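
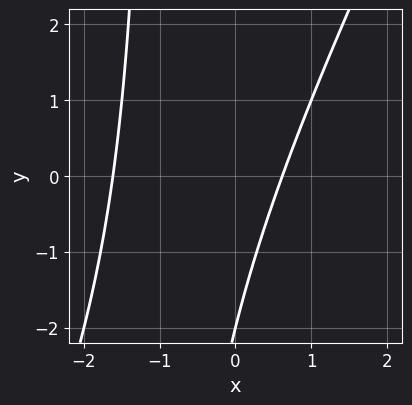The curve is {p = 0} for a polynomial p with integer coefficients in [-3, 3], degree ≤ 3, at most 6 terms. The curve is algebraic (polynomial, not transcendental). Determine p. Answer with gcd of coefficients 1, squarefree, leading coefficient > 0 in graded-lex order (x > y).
2*x^2 - x*y + 2*x - y - 2

First, deg p = 2. No degree-1 curve has this shape.
Next, from the visible intercepts: one y-axis crossing is at y = -2.
Finally, putting this together gives p.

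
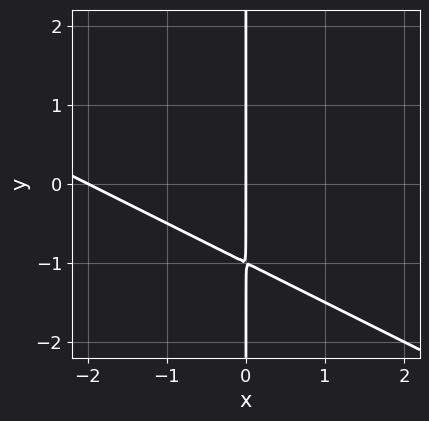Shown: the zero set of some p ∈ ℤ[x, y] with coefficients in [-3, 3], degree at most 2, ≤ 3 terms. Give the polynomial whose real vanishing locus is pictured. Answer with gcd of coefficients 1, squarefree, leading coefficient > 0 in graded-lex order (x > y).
(a) The degree is 2 — a generic line meets the curve in up to 2 points.
(b) Reading off the gridlines: every point of the y-axis in the box is on the curve; among the integer gridlines, it crosses the x-axis at x ∈ {-2, 0}.
(c) Matching integer coefficients to the picture gives p.

x^2 + 2*x*y + 2*x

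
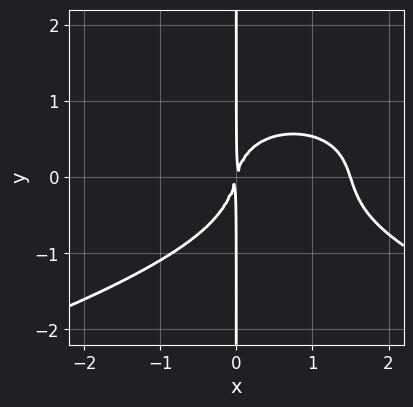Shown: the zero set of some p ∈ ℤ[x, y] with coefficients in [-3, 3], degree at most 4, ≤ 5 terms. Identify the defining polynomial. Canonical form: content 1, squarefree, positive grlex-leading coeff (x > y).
3*x*y^3 + 2*x^3 - 3*x^2 + x*y

First, the degree is 4 — a generic line meets the curve in up to 4 points.
Then, from the axis intercepts and sections: every point of the y-axis in the box is on the curve.
Finally, these observations pin down the coefficients.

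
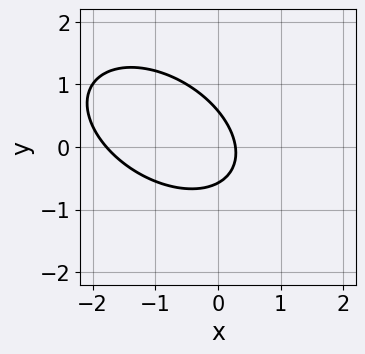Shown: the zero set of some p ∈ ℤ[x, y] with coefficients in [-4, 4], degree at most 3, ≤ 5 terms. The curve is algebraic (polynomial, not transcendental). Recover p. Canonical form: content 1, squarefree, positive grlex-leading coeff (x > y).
deg p = 2. No degree-1 curve has this shape.
Solving for integer coefficients yields p as stated.

2*x^2 + 2*x*y + 3*y^2 + 3*x - 1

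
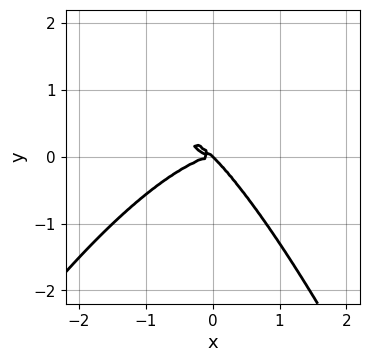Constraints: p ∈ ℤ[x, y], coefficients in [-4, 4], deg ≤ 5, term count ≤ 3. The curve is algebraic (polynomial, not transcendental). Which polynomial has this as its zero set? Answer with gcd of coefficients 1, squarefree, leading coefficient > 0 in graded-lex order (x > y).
1. The degree is 4 — a generic line meets the curve in up to 4 points.
2. Checking where it meets the axes: it crosses the y-axis at the gridline y = 0; one x-axis crossing is at x = 0.
3. These observations pin down the coefficients.

x^4 + 2*x*y^2 + 2*y^3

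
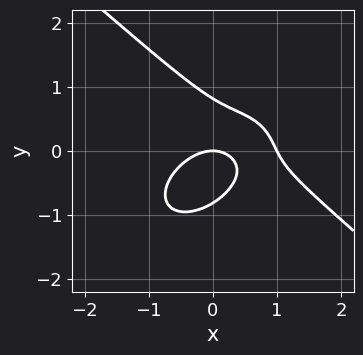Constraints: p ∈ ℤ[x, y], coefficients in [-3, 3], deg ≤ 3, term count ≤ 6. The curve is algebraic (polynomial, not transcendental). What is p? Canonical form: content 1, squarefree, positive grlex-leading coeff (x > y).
2*x^3 + 3*y^3 - 2*x^2 + 3*x*y - 2*y

(a) The degree is 3 — the shape is more complex than any degree-2 curve.
(b) Observable constraints: the x-axis gridline crossings are at x ∈ {0, 1}; it meets the y-axis at y = 0 (among the integer gridlines).
(c) Matching integer coefficients to the picture gives p.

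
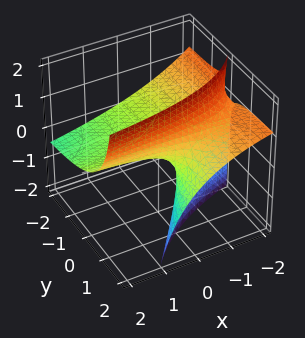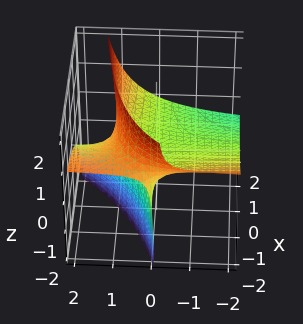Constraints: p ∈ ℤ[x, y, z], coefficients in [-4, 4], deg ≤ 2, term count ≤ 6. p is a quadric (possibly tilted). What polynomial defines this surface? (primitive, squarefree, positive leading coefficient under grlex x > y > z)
Degree: a generic line meets the surface in up to 2 points, so deg p = 2.
Checking where it meets the axes: the visible y-axis segment lies entirely on the surface; every point of the x-axis in the box is on the surface.
Matching integer coefficients to the picture gives p.

x*y - x*z + 2*y*z - 2*z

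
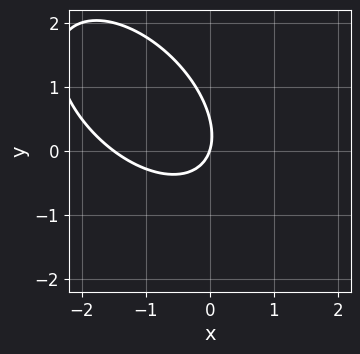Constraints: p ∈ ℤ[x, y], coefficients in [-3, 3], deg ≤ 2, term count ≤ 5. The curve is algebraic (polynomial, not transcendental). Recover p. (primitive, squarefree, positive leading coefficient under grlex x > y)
(a) Degree: a generic line meets the curve in up to 2 points, so deg p = 2.
(b) From the visible intercepts: one y-axis crossing is at y = 0; it crosses the x-axis at the gridline x = 0.
(c) Together with the visible shape, these determine p as stated.

2*x^2 + 2*x*y + 2*y^2 + 3*x - y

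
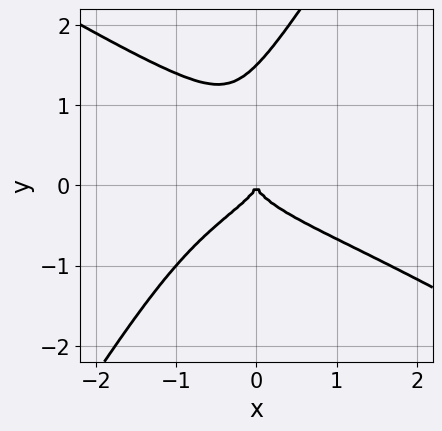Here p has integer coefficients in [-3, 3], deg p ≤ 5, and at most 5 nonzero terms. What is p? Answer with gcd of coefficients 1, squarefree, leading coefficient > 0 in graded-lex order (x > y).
deg p = 4. No degree-3 curve has this shape.
Reading off the gridlines: it meets the x-axis at x = 0 (among the integer gridlines); one y-axis crossing is at y = 0.
Together with the visible shape, these determine p as stated.

2*x^2*y^2 + 2*x*y^3 - 2*y^4 + 3*y^3 + x^2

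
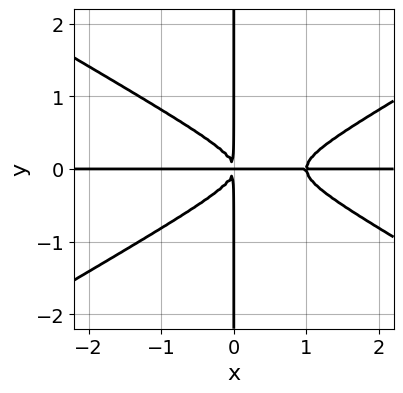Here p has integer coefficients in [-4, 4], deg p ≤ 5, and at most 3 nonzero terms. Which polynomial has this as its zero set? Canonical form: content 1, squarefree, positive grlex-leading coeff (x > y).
(a) Degree: the shape is more complex than any degree-3 curve, so deg p = 4.
(b) Reading off the gridlines: every point of the x-axis in the box is on the curve; every point of the y-axis in the box is on the curve.
(c) Matching integer coefficients to the picture gives p.

x^3*y - 3*x*y^3 - x^2*y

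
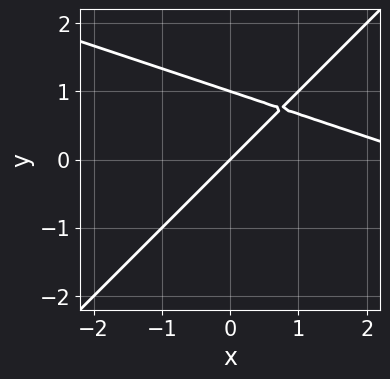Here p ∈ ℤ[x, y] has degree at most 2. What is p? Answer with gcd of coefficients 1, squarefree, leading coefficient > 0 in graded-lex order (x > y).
First, deg p = 2. No degree-1 curve has this shape.
Then, from the visible intercepts: one x-axis crossing is at x = 0; the y-axis gridline crossings are at y ∈ {0, 1}.
Finally, putting this together gives p.

x^2 + 2*x*y - 3*y^2 - 3*x + 3*y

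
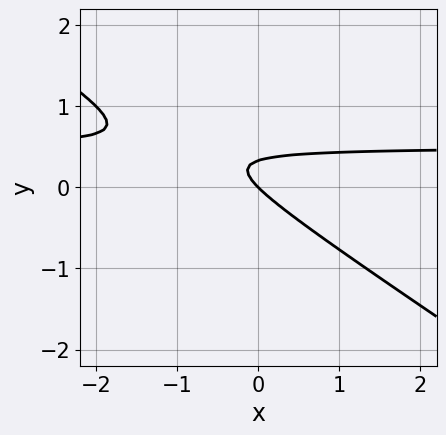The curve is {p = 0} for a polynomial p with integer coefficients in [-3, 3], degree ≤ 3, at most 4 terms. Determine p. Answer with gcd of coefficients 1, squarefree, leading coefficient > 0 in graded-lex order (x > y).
2*x*y + 3*y^2 - x - y

(a) Degree: a generic line meets the curve in up to 2 points, so deg p = 2.
(b) Against the integer gridlines: one y-axis crossing is at y = 0; it meets the x-axis at x = 0 (among the integer gridlines).
(c) Assembling these constraints gives the stated polynomial.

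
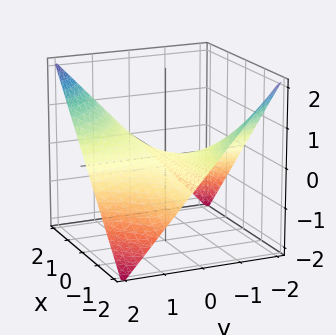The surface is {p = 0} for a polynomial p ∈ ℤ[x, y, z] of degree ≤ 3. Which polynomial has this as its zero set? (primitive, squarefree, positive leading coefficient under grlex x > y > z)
deg p = 2.
From the axis intercepts and sections: the visible x-axis segment lies entirely on the surface; it crosses the z-axis at the gridline z = 0.
Matching integer coefficients to the picture gives p.

x*y - 2*z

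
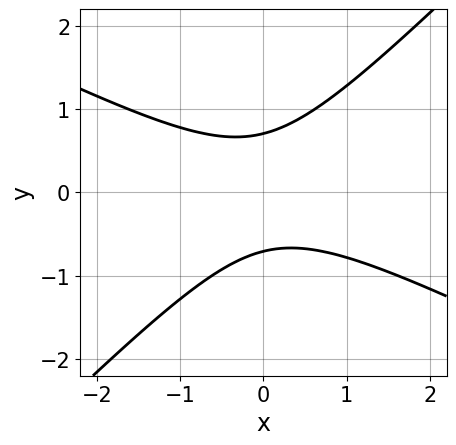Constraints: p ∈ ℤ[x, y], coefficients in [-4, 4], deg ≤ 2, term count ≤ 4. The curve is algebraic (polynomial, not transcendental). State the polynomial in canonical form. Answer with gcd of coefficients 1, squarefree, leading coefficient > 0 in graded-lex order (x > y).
1. deg p = 2. No degree-1 curve has this shape.
2. Reading off the gridlines: the curve avoids every integer x-axis point in the box.
3. Putting this together gives p.

x^2 + x*y - 2*y^2 + 1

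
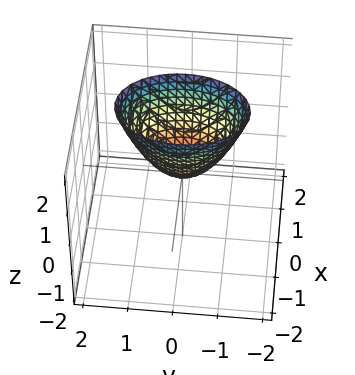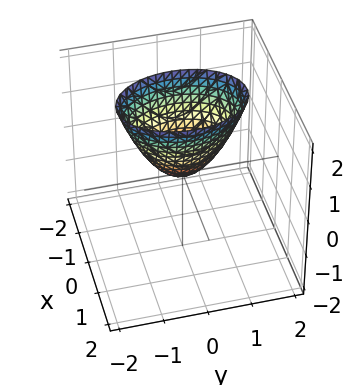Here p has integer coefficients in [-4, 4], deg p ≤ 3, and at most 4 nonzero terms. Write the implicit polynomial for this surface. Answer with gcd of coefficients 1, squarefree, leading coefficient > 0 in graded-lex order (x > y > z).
2*x^2 + y^2 - z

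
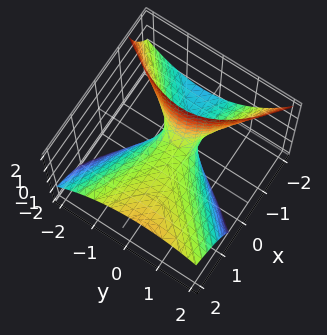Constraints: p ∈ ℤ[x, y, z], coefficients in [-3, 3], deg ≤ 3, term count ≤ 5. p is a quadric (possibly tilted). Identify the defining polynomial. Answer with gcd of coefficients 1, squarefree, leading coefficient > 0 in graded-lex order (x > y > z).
(a) The degree is 2 — the shape is more complex than any degree-1 surface.
(b) Reading off the gridlines: one z-axis crossing is at z = 0; it crosses the x-axis at the gridline x = 0; it meets the y-axis at y = 0 (among the integer gridlines).
(c) These observations pin down the coefficients.

x^2 + x*y - 3*x*z - 2*y^2 - 2*z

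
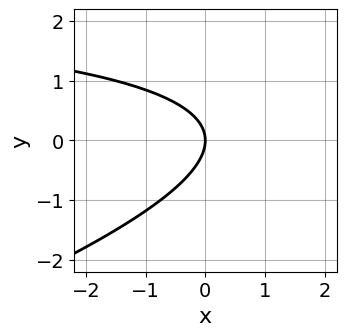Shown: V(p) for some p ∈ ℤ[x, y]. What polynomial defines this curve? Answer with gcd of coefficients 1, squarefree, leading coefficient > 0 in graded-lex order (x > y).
x*y - 3*y^2 - 3*x

Degree: the shape is more complex than any degree-1 curve, so deg p = 2.
Against the integer gridlines: it meets the x-axis at x = 0 (among the integer gridlines); it meets the y-axis at y = 0 (among the integer gridlines).
Assembling these constraints gives the stated polynomial.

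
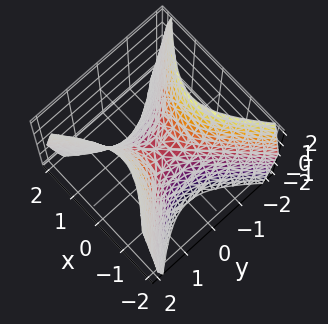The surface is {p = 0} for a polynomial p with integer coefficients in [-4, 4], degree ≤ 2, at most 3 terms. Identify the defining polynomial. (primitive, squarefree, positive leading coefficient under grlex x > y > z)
3*x^2 - 3*y^2 + 2*z

First, the degree is 2 — a saddle surface; a quadric.
Then, symmetries: the x ↦ −x reflection is a symmetry, so x appears only in even powers; mirror symmetry y ↦ −y ⇒ only even powers of y.
Next, from the axis intercepts and sections: it meets the z-axis at z = 0 (among the integer gridlines); it meets the x-axis at x = 0 (among the integer gridlines); it meets the y-axis at y = 0 (among the integer gridlines).
Finally, together with the visible shape, these determine p as stated.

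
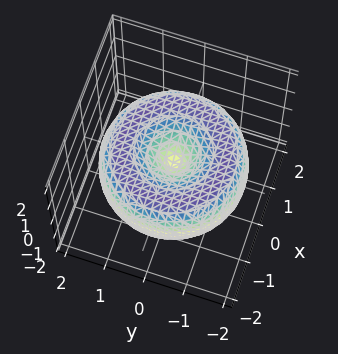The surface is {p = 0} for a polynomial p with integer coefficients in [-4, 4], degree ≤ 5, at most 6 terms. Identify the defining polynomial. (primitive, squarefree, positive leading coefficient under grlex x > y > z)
x^4 + 2*x^2*y^2 + y^4 - 3*x^2 - 3*y^2 + 3*z^2

First, deg p = 4.
Next, symmetries: rotational symmetry about the z-axis ⇒ p depends on x, y only through x² + y².
Then, from the axis intercepts and sections: it meets the y-axis at y = 0 (among the integer gridlines); it meets the z-axis at z = 0 (among the integer gridlines).
Finally, together with the visible shape, these determine p as stated.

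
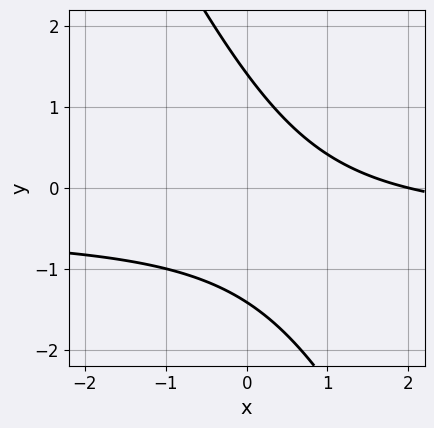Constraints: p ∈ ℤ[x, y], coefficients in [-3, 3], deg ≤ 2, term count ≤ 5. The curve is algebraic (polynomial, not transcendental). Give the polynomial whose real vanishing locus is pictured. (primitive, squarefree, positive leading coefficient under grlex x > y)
2*x*y + y^2 + x - 2

1. The degree is 2 — a generic line meets the curve in up to 2 points.
2. From the axis intercepts and sections: it meets the x-axis at x = 2 (among the integer gridlines).
3. Matching integer coefficients to the picture gives p.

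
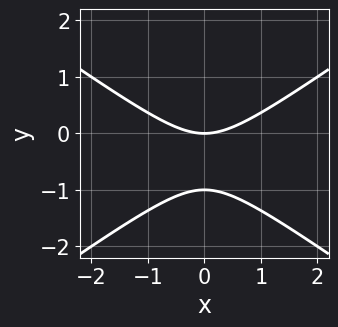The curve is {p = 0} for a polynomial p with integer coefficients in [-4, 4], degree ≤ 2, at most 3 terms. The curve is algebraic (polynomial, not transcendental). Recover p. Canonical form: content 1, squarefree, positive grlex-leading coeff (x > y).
The degree is 2 — a generic line meets the curve in up to 2 points.
Symmetries: mirror symmetry x ↦ −x ⇒ only even powers of x.
Observable constraints: it crosses the x-axis at the gridline x = 0; among the integer gridlines, it crosses the y-axis at y ∈ {-1, 0}.
Together with the visible shape, these determine p as stated.

x^2 - 2*y^2 - 2*y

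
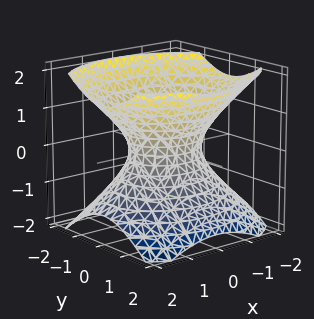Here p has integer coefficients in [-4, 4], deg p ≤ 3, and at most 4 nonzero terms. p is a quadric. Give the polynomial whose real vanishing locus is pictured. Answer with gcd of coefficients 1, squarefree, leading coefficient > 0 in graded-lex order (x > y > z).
2*x^2 + 3*y^2 - 3*z^2 - 2

Degree: an hourglass — one-sheet hyperboloid; a quadric, so deg p = 2.
Symmetries: the z ↦ −z reflection is a symmetry, so z appears only in even powers; it's symmetric under x → −x, forcing even powers of x; mirror symmetry y ↦ −y ⇒ only even powers of y.
From the axis intercepts and sections: among the integer gridlines, it crosses the x-axis at x ∈ {-1, 1}; the surface avoids every integer z-axis point in the box.
These observations pin down the coefficients.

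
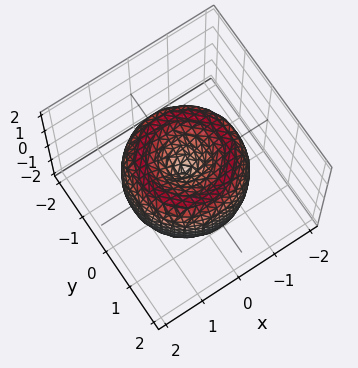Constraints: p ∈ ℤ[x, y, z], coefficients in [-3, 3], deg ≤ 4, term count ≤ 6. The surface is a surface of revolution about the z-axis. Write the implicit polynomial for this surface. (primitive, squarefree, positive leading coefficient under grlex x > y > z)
x^4 + 2*x^2*y^2 + y^4 - 2*x^2 - 2*y^2 + z^2

1. deg p = 4. A generic line meets the surface in up to 4 points.
2. Symmetries: the surface is invariant under rotation about z: p = q(x² + y², z).
3. Checking where it meets the axes: a circular section at z = -1 has radius exactly 1; it meets the x-axis at x = 0 (among the integer gridlines); it crosses the z-axis at the gridline z = 0.
4. Putting this together gives p.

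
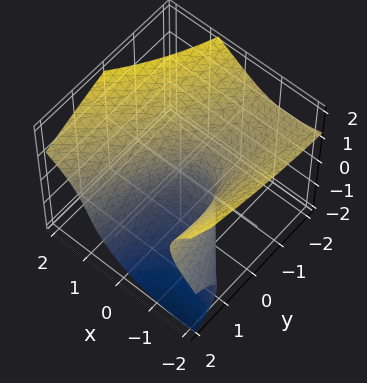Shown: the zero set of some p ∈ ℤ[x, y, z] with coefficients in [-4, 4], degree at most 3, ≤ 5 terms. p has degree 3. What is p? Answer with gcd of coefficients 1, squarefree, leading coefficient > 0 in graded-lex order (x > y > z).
2*x*y*z + 2*z^3 - 3*x^2 - 3*x + 3*y

1. deg p = 3. A generic line meets the surface in up to 3 points.
2. Checking where it meets the axes: the x-axis gridline crossings are at x ∈ {-1, 0}; it crosses the z-axis at the gridline z = 0; it meets the y-axis at y = 0 (among the integer gridlines).
3. These observations pin down the coefficients.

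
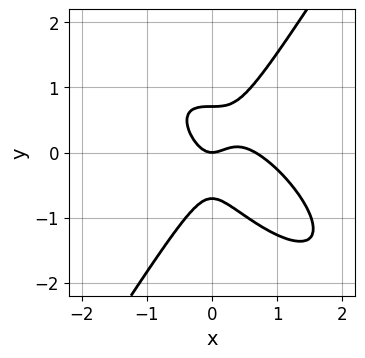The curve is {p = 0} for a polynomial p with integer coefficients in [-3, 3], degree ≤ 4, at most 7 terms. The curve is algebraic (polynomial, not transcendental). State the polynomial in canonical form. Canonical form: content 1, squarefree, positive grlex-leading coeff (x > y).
First, deg p = 3. No degree-2 curve has this shape.
Then, checking where it meets the axes: it crosses the y-axis at the gridline y = 0; one x-axis crossing is at x = 0.
Finally, together with the visible shape, these determine p as stated.

3*x^3 + 3*x^2*y - 2*y^3 - 2*x^2 + y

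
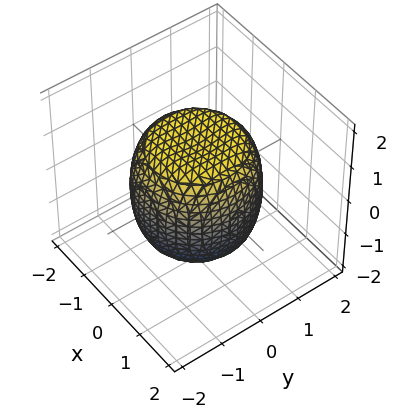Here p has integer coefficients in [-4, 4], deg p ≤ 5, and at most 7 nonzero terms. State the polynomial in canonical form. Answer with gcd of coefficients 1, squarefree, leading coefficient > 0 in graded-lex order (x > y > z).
(a) Degree: no degree-3 surface has this shape, so deg p = 4.
(b) Symmetry: the surface is invariant under rotation about z: p = q(x² + y², z).
(c) Reading off the gridlines: a circular section at z = 0 has radius between 1 and 2.
(d) Assembling these constraints gives the stated polynomial.

2*x^4 + 4*x^2*y^2 + 2*y^4 - 2*x^2 - 2*y^2 + 2*z^2 - 3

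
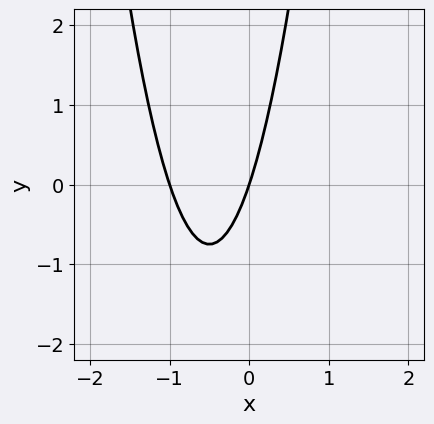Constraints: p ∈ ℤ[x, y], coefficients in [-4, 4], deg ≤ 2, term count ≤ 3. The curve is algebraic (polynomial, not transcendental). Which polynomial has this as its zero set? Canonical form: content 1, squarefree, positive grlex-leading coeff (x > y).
(a) deg p = 2.
(b) Reading off the gridlines: among the integer gridlines, it crosses the x-axis at x ∈ {-1, 0}; it meets the y-axis at y = 0 (among the integer gridlines).
(c) Matching integer coefficients to the picture gives p.

3*x^2 + 3*x - y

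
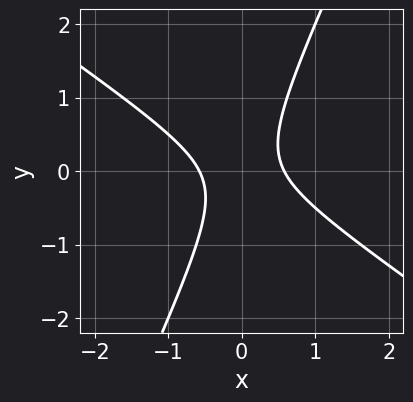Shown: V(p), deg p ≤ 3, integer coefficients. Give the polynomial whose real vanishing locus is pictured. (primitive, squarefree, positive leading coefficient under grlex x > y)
3*x^2 + 3*x*y - 2*y^2 - 1

Degree: the shape is more complex than any degree-1 curve, so deg p = 2.
Reading off the gridlines: the curve avoids every integer y-axis point in the box.
Assembling these constraints gives the stated polynomial.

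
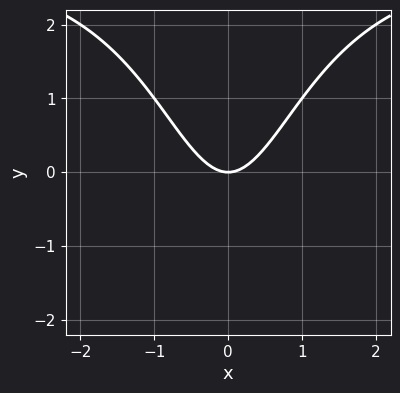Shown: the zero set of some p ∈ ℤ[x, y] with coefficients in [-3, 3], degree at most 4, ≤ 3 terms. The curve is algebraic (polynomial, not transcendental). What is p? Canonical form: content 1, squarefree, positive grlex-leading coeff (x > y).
First, the degree is 3 — a generic line meets the curve in up to 3 points.
Next, symmetries: the x ↦ −x reflection is a symmetry, so x appears only in even powers.
Then, against the integer gridlines: it crosses the x-axis at the gridline x = 0; it meets the y-axis at y = 0 (among the integer gridlines).
Finally, putting this together gives p.

x^2*y - 3*x^2 + 2*y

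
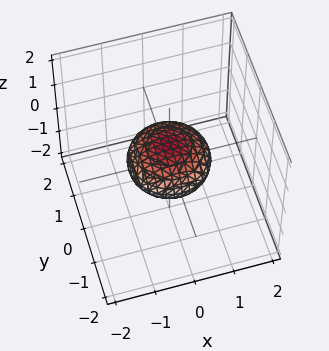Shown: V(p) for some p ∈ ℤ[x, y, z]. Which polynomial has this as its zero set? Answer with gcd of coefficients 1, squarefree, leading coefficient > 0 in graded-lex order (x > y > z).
x^2 + y^2 + 2*z^2 - 1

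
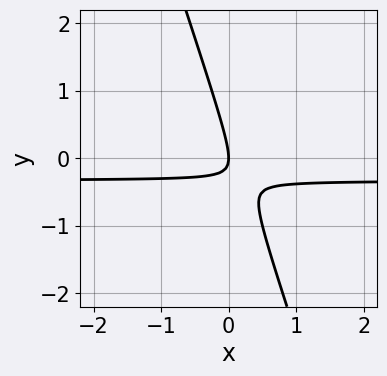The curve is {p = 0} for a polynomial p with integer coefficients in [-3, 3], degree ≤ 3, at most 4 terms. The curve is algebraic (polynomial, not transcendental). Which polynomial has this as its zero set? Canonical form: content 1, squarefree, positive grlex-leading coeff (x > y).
3*x*y + y^2 + x

(a) The degree is 2 — a generic line meets the curve in up to 2 points.
(b) Against the integer gridlines: one x-axis crossing is at x = 0; one y-axis crossing is at y = 0.
(c) Solving for integer coefficients yields p as stated.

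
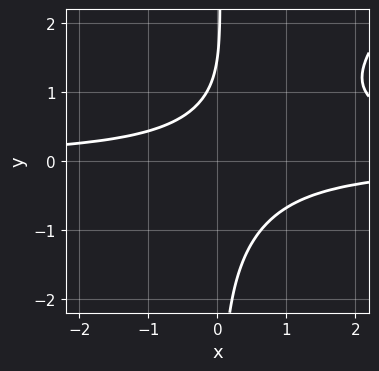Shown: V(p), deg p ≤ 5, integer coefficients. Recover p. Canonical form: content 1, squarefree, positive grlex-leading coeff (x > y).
(a) Degree: a generic line meets the curve in up to 4 points, so deg p = 4.
(b) From the axis intercepts and sections: the curve avoids every integer x-axis point in the box.
(c) Together with the visible shape, these determine p as stated.

3*x^2*y^2 - 3*x*y^3 - 3*x*y + 2*y - 3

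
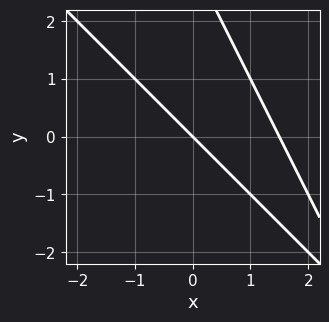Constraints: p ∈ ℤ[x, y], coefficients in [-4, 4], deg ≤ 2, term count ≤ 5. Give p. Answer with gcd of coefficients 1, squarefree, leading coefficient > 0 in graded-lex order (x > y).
First, deg p = 2. No degree-1 curve has this shape.
Next, observable constraints: one x-axis crossing is at x = 0; it crosses the y-axis at the gridline y = 0.
Finally, putting this together gives p.

2*x^2 + 3*x*y + y^2 - 3*x - 3*y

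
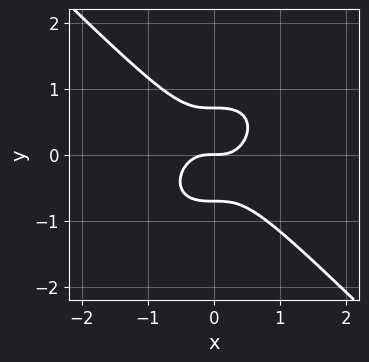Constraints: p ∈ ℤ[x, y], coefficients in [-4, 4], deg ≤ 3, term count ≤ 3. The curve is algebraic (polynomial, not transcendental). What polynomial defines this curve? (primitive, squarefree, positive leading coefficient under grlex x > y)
1. The degree is 3 — no degree-2 curve has this shape.
2. Observable constraints: one x-axis crossing is at x = 0; it crosses the y-axis at the gridline y = 0.
3. Fitting integer coefficients to these (and the overall shape) gives p.

2*x^3 + 2*y^3 - y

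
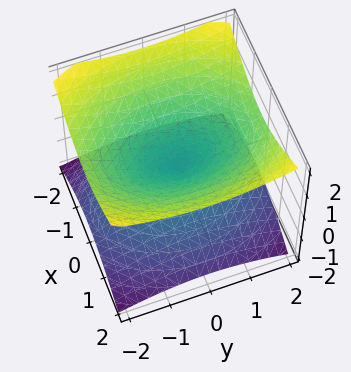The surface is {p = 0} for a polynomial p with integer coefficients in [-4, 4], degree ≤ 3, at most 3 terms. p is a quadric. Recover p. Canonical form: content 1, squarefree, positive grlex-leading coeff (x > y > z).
2*x^2 + y^2 - 3*z^2

1. The degree is 2 — a double cone through the origin; a quadric.
2. Symmetries: the z ↦ −z reflection is a symmetry, so z appears only in even powers; it's symmetric under x → −x, forcing even powers of x; it's symmetric under y → −y, forcing even powers of y.
3. Against the integer gridlines: one x-axis crossing is at x = 0; it meets the z-axis at z = 0 (among the integer gridlines); it crosses the y-axis at the gridline y = 0.
4. Assembling these constraints gives the stated polynomial.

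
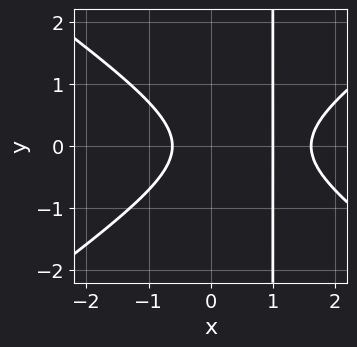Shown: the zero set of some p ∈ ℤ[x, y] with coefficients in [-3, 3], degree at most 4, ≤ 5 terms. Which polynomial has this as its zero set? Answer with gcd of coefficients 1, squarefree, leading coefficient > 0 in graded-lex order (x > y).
(a) deg p = 3. The shape is more complex than any degree-2 curve.
(b) Symmetries: mirror symmetry y ↦ −y ⇒ only even powers of y.
(c) Observable constraints: one x-axis crossing is at x = 1; the curve avoids every integer y-axis point in the box.
(d) The integer polynomial consistent with all of this is the stated p.

x^3 - 2*x*y^2 - 2*x^2 + 2*y^2 + 1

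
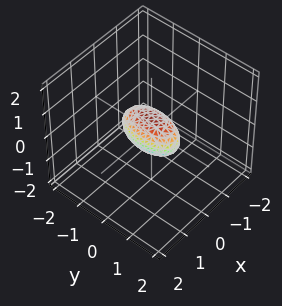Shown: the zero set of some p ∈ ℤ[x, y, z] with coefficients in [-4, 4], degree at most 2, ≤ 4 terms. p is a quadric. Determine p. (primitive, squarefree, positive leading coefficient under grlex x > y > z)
(a) deg p = 2.
(b) Symmetries: mirror symmetry x ↦ −x ⇒ only even powers of x; mirror symmetry y ↦ −y ⇒ only even powers of y; the z ↦ −z reflection is a symmetry, so z appears only in even powers.
(c) Against the integer gridlines: among the integer gridlines, it crosses the y-axis at y ∈ {-1, 1}.
(d) Matching integer coefficients to the picture gives p.

3*x^2 + y^2 + 2*z^2 - 1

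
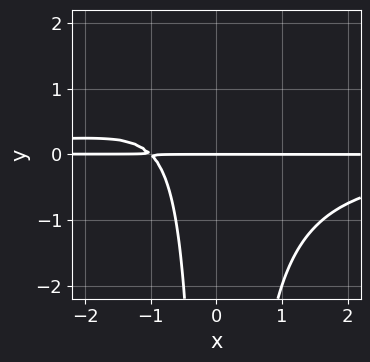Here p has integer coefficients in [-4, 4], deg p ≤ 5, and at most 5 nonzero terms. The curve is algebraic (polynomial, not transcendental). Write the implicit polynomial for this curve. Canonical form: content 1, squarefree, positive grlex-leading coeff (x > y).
First, the degree is 4 — the shape is more complex than any degree-3 curve.
Then, from the axis intercepts and sections: the visible x-axis segment lies entirely on the curve; it crosses the y-axis at the gridline y = 0.
Finally, matching integer coefficients to the picture gives p.

x^2*y^2 + x*y + y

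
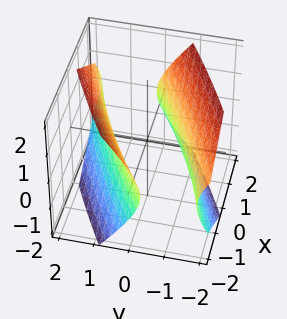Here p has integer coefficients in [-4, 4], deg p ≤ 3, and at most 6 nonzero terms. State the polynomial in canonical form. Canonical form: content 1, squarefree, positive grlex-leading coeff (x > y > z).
x^2 - 3*x*y + 3*y^2 - 2*z^2 - 3

I count 2 distinct pieces.
Degree: a generic line meets the surface in up to 2 points, so deg p = 2.
From the visible intercepts: it misses every integer gridline on the z-axis; the y-axis gridline crossings are at y ∈ {-1, 1}.
These observations pin down the coefficients.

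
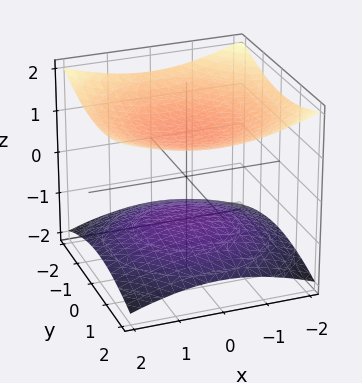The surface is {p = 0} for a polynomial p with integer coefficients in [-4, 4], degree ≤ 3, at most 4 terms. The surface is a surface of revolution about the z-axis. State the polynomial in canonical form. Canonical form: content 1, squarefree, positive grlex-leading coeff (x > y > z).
x^2 + y^2 - 3*z^2 + 3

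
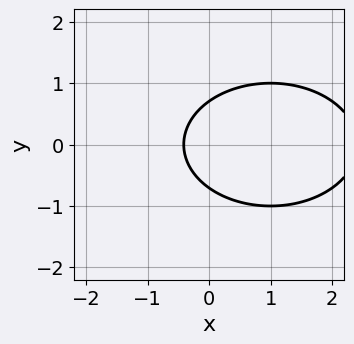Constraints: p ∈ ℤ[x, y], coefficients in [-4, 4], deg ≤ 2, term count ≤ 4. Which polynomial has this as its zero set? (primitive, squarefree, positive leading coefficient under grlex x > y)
x^2 + 2*y^2 - 2*x - 1

Degree: no degree-1 curve has this shape, so deg p = 2.
Symmetries: the y ↦ −y reflection is a symmetry, so y appears only in even powers.
Together with the visible shape, these determine p as stated.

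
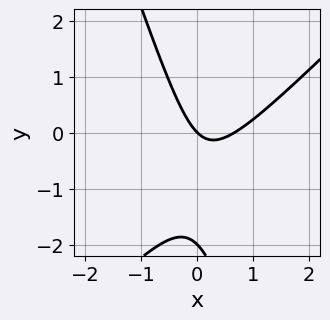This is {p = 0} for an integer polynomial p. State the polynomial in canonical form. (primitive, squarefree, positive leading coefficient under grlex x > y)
3*x^2 - 2*x*y - y^2 - 2*x - 2*y

1. deg p = 2. No degree-1 curve has this shape.
2. From the axis intercepts and sections: one x-axis crossing is at x = 0; the y-axis gridline crossings are at y ∈ {-2, 0}.
3. Solving for integer coefficients yields p as stated.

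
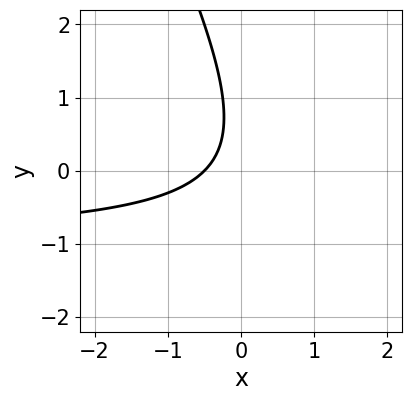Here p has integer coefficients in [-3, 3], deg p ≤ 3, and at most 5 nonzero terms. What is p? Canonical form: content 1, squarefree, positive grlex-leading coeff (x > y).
2*x*y + y^2 + 2*x - y + 1

(a) The degree is 2 — the shape is more complex than any degree-1 curve.
(b) From the visible intercepts: no y-intercept at any integer in the box.
(c) Matching integer coefficients to the picture gives p.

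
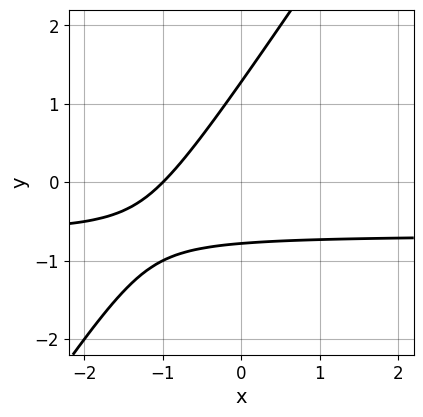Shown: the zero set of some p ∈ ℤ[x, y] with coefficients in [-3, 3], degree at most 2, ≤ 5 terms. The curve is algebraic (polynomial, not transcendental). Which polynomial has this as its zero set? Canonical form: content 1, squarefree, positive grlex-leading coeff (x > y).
3*x*y - 2*y^2 + 2*x + y + 2

1. Degree: the shape is more complex than any degree-1 curve, so deg p = 2.
2. From the axis intercepts and sections: it meets the x-axis at x = -1 (among the integer gridlines).
3. Together with the visible shape, these determine p as stated.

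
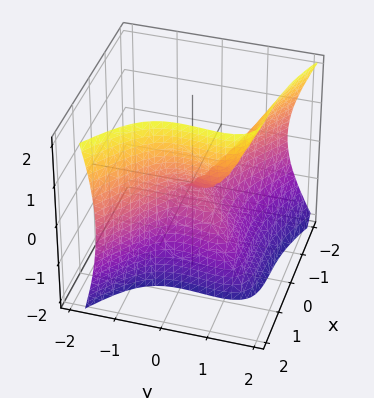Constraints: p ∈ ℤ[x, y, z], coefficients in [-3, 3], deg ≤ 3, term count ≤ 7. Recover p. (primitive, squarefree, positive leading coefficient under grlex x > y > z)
2*x^3 - 3*x*y^2 + 2*x*z^2 + 2*y^3 - 2*z^2

Degree: the shape is more complex than any degree-2 surface, so deg p = 3.
Against the integer gridlines: one z-axis crossing is at z = 0; it crosses the x-axis at the gridline x = 0; it crosses the y-axis at the gridline y = 0.
Solving for integer coefficients yields p as stated.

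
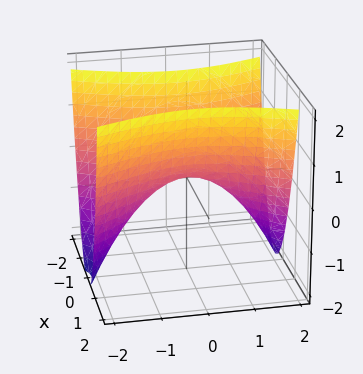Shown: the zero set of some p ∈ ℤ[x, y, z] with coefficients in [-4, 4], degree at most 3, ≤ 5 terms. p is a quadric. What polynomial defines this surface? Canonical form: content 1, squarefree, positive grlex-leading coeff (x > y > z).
1. The degree is 2 — a hyperbolic paraboloid; a quadric.
2. Symmetries: the y ↦ −y reflection is a symmetry, so y appears only in even powers; mirror symmetry x ↦ −x ⇒ only even powers of x.
3. From the visible intercepts: it meets the z-axis at z = 0 (among the integer gridlines); it crosses the y-axis at the gridline y = 0; it meets the x-axis at x = 0 (among the integer gridlines).
4. Together with the visible shape, these determine p as stated.

3*x^2 - y^2 - 2*z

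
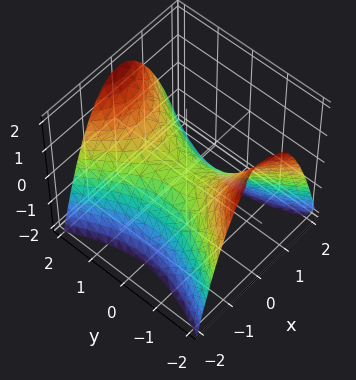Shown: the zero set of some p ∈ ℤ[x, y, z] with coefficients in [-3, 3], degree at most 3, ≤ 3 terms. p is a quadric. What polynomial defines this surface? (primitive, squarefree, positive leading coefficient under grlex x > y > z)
2*x^2 - y^2 + 2*z

Degree: a hyperbolic paraboloid; a quadric, so deg p = 2.
Symmetries: the y ↦ −y reflection is a symmetry, so y appears only in even powers; the x ↦ −x reflection is a symmetry, so x appears only in even powers.
From the visible intercepts: one y-axis crossing is at y = 0; one z-axis crossing is at z = 0; it crosses the x-axis at the gridline x = 0.
Matching integer coefficients to the picture gives p.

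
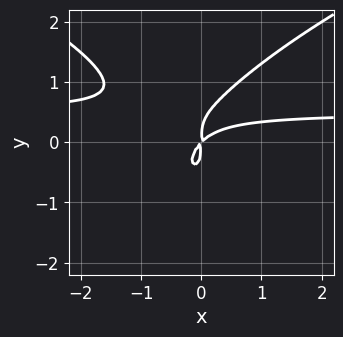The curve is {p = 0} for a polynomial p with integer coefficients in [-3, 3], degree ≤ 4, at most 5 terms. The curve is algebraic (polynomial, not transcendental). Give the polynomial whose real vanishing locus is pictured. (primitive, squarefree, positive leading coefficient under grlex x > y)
y^4 - 2*x^2*y + x^2 - x*y

1. The degree is 4 — the shape is more complex than any degree-3 curve.
2. The integer polynomial consistent with all of this is the stated p.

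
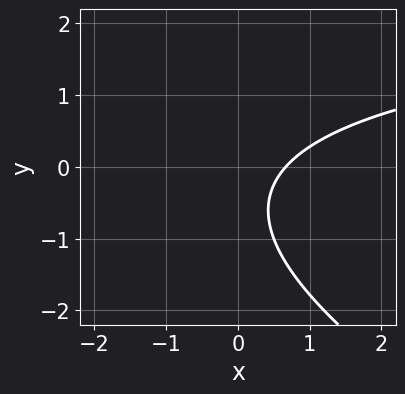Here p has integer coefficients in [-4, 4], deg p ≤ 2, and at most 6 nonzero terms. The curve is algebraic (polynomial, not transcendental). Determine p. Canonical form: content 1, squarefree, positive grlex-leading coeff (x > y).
x*y + 2*y^2 - 3*x + 2*y + 2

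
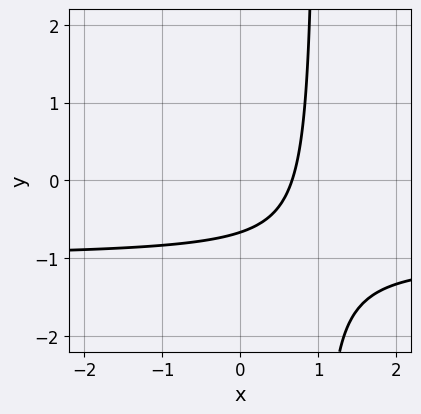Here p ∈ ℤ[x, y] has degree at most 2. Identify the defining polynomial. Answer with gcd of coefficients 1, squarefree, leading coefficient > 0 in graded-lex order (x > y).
3*x*y + 3*x - 3*y - 2

First, degree: the shape is more complex than any degree-1 curve, so deg p = 2.
Finally, putting this together gives p.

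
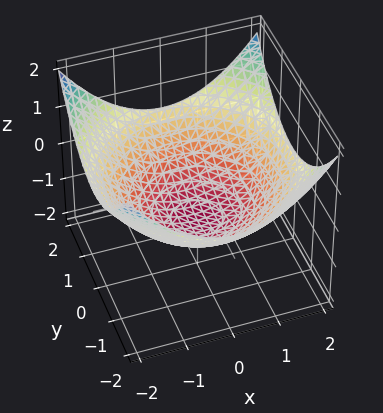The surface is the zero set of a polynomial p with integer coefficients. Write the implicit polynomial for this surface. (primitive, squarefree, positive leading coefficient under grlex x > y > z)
1. deg p = 2.
2. Symmetry: the z-axis is an axis of rotation, so x and y enter only as x² + y².
3. Checking where it meets the axes: it meets the z-axis at z = -1 (among the integer gridlines); a circular section at z = 0 has radius between 1 and 2.
4. Solving for integer coefficients yields p as stated.

x^2 + y^2 - 3*z - 3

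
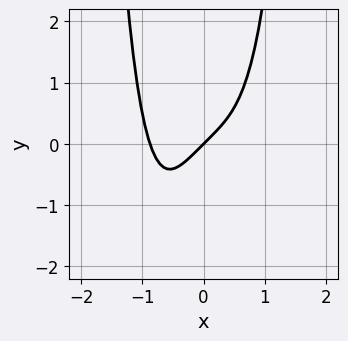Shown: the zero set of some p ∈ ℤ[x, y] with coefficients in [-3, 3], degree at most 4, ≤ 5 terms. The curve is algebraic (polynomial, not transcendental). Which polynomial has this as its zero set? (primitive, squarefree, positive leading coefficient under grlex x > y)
3*x^4 + 2*x - 2*y

First, deg p = 4.
Next, observable constraints: it crosses the x-axis at the gridline x = 0; it meets the y-axis at y = 0 (among the integer gridlines).
Finally, putting this together gives p.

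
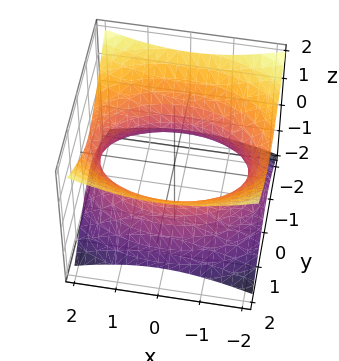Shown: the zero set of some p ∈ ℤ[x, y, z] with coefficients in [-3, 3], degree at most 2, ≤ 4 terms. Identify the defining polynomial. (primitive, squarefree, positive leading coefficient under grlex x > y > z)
x^2 + 2*y^2 - 3*z^2 - 3

(a) The degree is 2 — an hourglass — one-sheet hyperboloid; a quadric.
(b) Symmetries: the z ↦ −z reflection is a symmetry, so z appears only in even powers; mirror symmetry y ↦ −y ⇒ only even powers of y; it's symmetric under x → −x, forcing even powers of x.
(c) Observable constraints: the surface avoids every integer z-axis point in the box.
(d) Together with the visible shape, these determine p as stated.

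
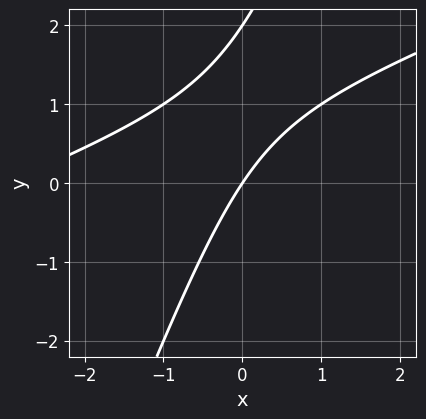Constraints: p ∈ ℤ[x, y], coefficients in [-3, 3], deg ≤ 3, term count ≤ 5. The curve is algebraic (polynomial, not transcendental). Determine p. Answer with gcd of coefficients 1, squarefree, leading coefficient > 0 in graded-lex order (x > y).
x^2 - 3*x*y + y^2 + 3*x - 2*y

First, degree: the shape is more complex than any degree-1 curve, so deg p = 2.
Next, from the visible intercepts: it crosses the x-axis at the gridline x = 0; among the integer gridlines, it crosses the y-axis at y ∈ {0, 2}.
Finally, the integer polynomial consistent with all of this is the stated p.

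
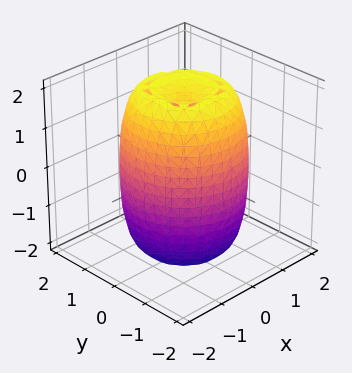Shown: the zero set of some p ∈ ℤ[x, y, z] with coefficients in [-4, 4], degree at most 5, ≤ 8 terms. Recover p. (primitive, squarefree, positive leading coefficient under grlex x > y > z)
First, the degree is 4 — the shape is more complex than any degree-3 surface.
Then, symmetry: the z-axis is an axis of rotation, so x and y enter only as x² + y².
Then, from the visible intercepts: a circular section at z = 0 has radius between 1 and 2.
Finally, assembling these constraints gives the stated polynomial.

2*x^4 + 4*x^2*y^2 + 2*y^4 - 3*x^2 - 3*y^2 + z^2 - 3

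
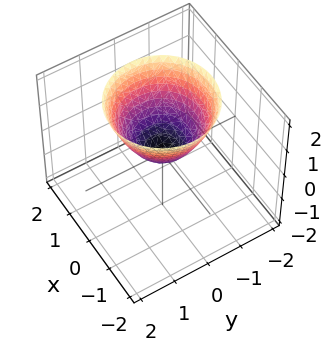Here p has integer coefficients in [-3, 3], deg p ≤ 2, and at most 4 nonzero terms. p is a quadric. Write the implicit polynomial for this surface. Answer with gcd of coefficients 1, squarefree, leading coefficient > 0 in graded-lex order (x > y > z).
deg p = 2.
By symmetry, the surface is invariant under rotation about z: p = q(x² + y², z).
Checking where it meets the axes: one z-axis crossing is at z = 0; it crosses the x-axis at the gridline x = 0; a circular section at z = 1 has radius exactly 1.
Putting this together gives p.

x^2 + y^2 - z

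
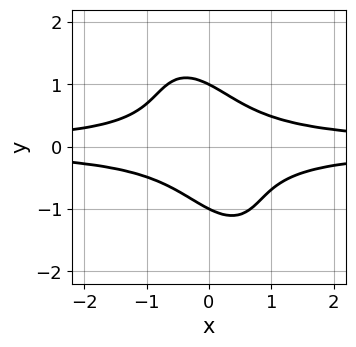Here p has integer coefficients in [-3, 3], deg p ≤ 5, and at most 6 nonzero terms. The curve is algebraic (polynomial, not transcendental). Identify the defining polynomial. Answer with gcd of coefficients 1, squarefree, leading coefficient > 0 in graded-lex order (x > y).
(a) Degree: a generic line meets the curve in up to 4 points, so deg p = 4.
(b) Checking where it meets the axes: the curve avoids every integer x-axis point in the box; the y-axis gridline crossings are at y ∈ {-1, 1}.
(c) Assembling these constraints gives the stated polynomial.

3*x^2*y^2 + 2*x*y^3 + y^4 - 1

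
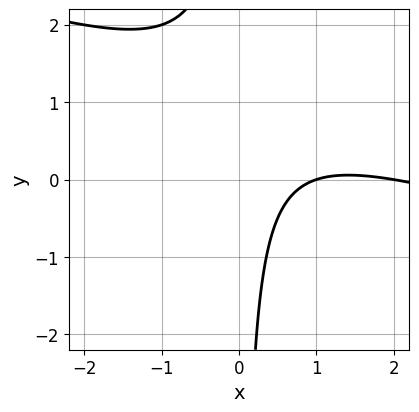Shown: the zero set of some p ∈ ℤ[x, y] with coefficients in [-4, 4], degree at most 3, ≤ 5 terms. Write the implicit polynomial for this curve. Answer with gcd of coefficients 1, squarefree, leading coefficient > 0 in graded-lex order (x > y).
1. The degree is 2 — no degree-1 curve has this shape.
2. Observable constraints: no y-intercept at any integer in the box; the x-axis gridline crossings are at x ∈ {1, 2}.
3. The integer polynomial consistent with all of this is the stated p.

x^2 + 3*x*y - 3*x + 2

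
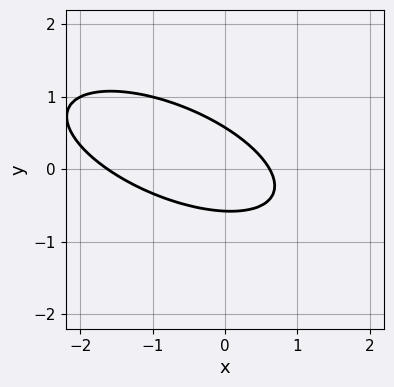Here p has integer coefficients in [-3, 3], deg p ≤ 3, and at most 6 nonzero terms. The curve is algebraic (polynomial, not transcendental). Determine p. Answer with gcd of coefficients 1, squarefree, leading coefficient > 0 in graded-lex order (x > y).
x^2 + 2*x*y + 3*y^2 + x - 1

First, deg p = 2. No degree-1 curve has this shape.
Finally, matching integer coefficients to the picture gives p.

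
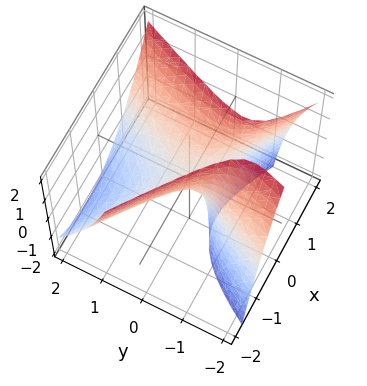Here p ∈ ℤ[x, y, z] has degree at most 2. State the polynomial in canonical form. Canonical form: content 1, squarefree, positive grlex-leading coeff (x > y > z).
3*x^2 + 3*x*y - 2*y^2 - 3*y*z - 2*z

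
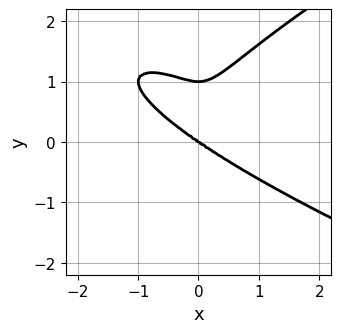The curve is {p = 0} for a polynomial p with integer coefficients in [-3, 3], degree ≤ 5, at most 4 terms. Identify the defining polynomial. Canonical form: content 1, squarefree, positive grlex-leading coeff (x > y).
1. deg p = 4.
2. From the axis intercepts and sections: it crosses the x-axis at the gridline x = 0; among the integer gridlines, it crosses the y-axis at y ∈ {0, 1}.
3. Fitting integer coefficients to these (and the overall shape) gives p.

y^4 - x^3 - x^2*y - y^3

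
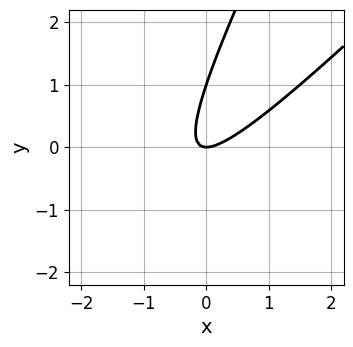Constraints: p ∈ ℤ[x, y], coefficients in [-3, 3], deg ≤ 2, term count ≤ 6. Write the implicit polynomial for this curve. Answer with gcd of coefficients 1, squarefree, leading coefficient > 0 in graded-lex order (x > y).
The degree is 2 — the shape is more complex than any degree-1 curve.
From the axis intercepts and sections: among the integer gridlines, it crosses the y-axis at y ∈ {0, 1}; it meets the x-axis at x = 0 (among the integer gridlines).
Putting this together gives p.

2*x^2 - 3*x*y + y^2 - y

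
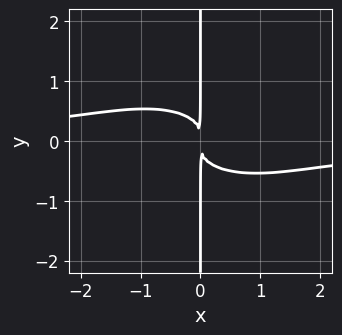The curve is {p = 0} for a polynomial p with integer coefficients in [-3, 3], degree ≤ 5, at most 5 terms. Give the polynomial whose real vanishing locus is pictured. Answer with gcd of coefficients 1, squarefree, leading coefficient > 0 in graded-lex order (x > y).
x^3*y + 3*x*y^3 + x^2

1. The degree is 4 — no degree-3 curve has this shape.
2. From the visible intercepts: the visible y-axis segment lies entirely on the curve.
3. Putting this together gives p.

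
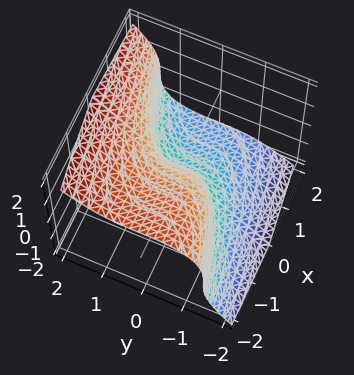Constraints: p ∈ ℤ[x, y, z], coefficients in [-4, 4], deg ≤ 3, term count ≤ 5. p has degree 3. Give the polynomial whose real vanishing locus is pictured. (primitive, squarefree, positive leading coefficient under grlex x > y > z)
2*y^3 - 2*z^3 - 3*x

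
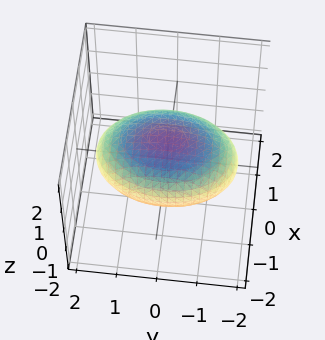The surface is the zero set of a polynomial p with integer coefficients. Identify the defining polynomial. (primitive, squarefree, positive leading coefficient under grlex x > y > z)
deg p = 2.
Symmetries: mirror symmetry x ↦ −x ⇒ only even powers of x; the y ↦ −y reflection is a symmetry, so y appears only in even powers; mirror symmetry z ↦ −z ⇒ only even powers of z.
Reading off the gridlines: among the integer gridlines, it crosses the z-axis at z ∈ {-1, 1}.
Together with the visible shape, these determine p as stated.

2*x^2 + y^2 + 3*z^2 - 3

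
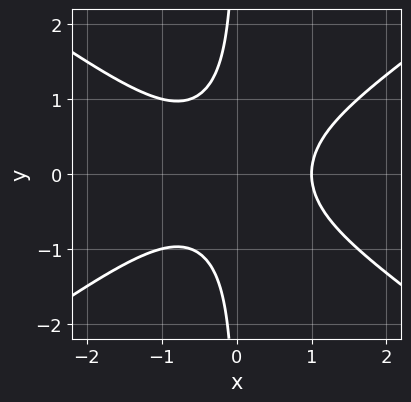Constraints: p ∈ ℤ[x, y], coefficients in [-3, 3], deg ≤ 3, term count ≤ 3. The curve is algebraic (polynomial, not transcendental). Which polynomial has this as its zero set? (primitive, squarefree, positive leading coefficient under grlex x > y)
x^3 - 2*x*y^2 - 1

The degree is 3 — the shape is more complex than any degree-2 curve.
Symmetries: it's symmetric under y → −y, forcing even powers of y.
From the visible intercepts: it meets the x-axis at x = 1 (among the integer gridlines); it misses every integer gridline on the y-axis.
Fitting integer coefficients to these (and the overall shape) gives p.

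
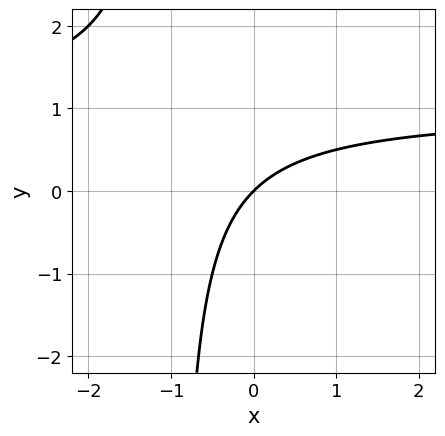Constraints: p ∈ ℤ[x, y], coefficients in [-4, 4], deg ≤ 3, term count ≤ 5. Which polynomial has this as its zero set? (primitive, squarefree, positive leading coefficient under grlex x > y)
x*y - x + y

deg p = 2. A generic line meets the curve in up to 2 points.
Reading off the gridlines: it meets the x-axis at x = 0 (among the integer gridlines); one y-axis crossing is at y = 0.
The integer polynomial consistent with all of this is the stated p.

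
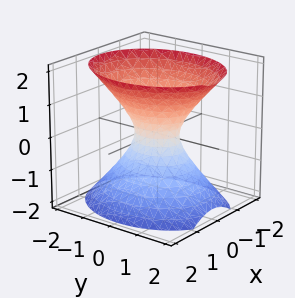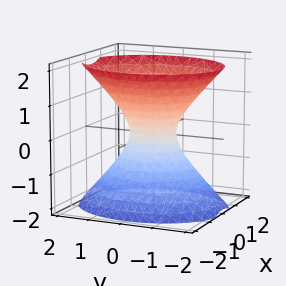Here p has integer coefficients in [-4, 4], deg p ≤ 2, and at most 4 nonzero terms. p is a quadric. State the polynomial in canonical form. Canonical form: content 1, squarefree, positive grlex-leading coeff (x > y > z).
3*x^2 + 2*y^2 - 2*z^2 - 1

1. Degree: one connected sheet with a waist; a quadric, so deg p = 2.
2. Symmetries: mirror symmetry z ↦ −z ⇒ only even powers of z; the y ↦ −y reflection is a symmetry, so y appears only in even powers; the x ↦ −x reflection is a symmetry, so x appears only in even powers.
3. Against the integer gridlines: it misses every integer gridline on the z-axis.
4. Matching integer coefficients to the picture gives p.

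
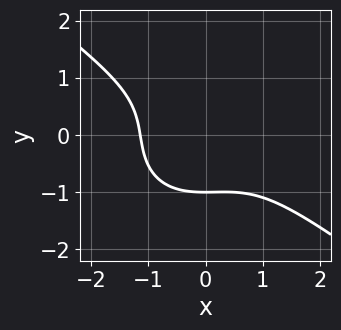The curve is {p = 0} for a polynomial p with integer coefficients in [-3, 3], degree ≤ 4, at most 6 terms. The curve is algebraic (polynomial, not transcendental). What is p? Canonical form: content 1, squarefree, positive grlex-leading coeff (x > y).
2*x^3 + x^2*y + 3*y^3 + 3

First, deg p = 3.
Next, against the integer gridlines: it meets the y-axis at y = -1 (among the integer gridlines).
Finally, putting this together gives p.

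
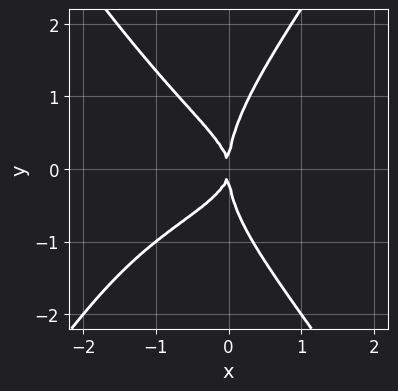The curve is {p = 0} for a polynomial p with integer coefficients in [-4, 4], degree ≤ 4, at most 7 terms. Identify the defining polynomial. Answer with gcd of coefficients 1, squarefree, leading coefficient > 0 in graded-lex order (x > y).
2*x^2*y^2 - y^4 + x^2*y + 2*x*y^2 + 2*x^2

deg p = 4. No degree-3 curve has this shape.
Against the integer gridlines: it crosses the x-axis at the gridline x = 0; it crosses the y-axis at the gridline y = 0.
The integer polynomial consistent with all of this is the stated p.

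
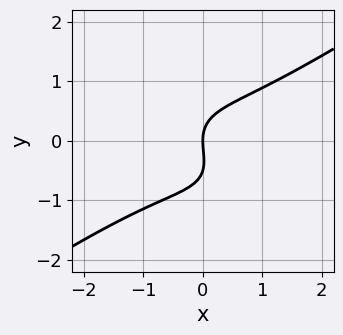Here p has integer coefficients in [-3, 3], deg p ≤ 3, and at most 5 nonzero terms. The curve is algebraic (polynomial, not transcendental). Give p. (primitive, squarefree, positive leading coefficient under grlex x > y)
x^3 - x*y^2 - 2*y^3 - y^2 + 2*x

The degree is 3 — no degree-2 curve has this shape.
Observable constraints: it crosses the y-axis at the gridline y = 0; it meets the x-axis at x = 0 (among the integer gridlines).
The integer polynomial consistent with all of this is the stated p.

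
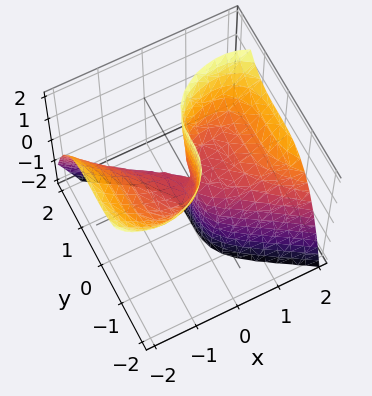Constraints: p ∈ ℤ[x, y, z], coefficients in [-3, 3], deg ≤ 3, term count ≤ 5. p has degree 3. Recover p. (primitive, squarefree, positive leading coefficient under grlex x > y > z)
x^3 + 2*y^3 - 3*x*z

(a) deg p = 3. The shape is more complex than any degree-2 surface.
(b) Against the integer gridlines: one x-axis crossing is at x = 0; it meets the y-axis at y = 0 (among the integer gridlines); the visible z-axis segment lies entirely on the surface.
(c) Together with the visible shape, these determine p as stated.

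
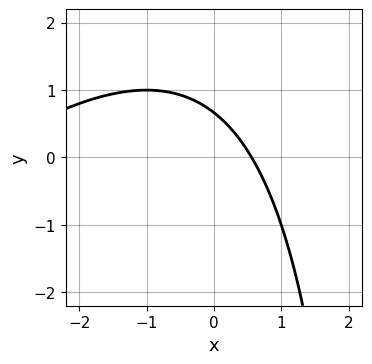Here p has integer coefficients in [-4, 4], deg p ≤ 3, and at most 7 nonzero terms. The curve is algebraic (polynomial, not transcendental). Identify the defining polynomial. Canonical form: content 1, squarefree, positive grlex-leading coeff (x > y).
x^2 - x*y + 3*x + 3*y - 2

First, the degree is 2 — the shape is more complex than any degree-1 curve.
Finally, matching integer coefficients to the picture gives p.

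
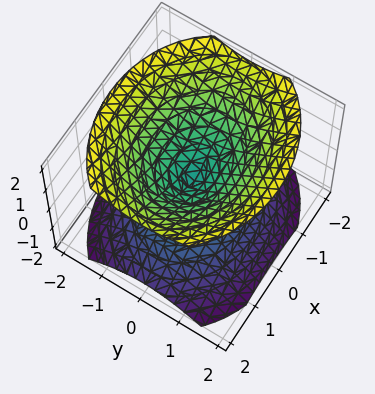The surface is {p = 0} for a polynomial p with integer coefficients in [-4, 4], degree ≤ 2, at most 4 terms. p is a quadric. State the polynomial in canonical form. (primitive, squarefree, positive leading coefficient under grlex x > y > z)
2*x^2 + 3*y^2 - 3*z^2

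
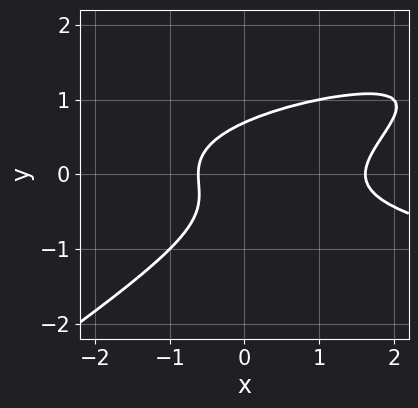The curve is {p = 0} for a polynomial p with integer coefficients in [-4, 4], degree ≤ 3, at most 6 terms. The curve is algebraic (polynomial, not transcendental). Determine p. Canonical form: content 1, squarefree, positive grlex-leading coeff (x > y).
1. Degree: a generic line meets the curve in up to 3 points, so deg p = 3.
2. The integer polynomial consistent with all of this is the stated p.

2*x*y^2 - 3*y^3 - x^2 + x + 1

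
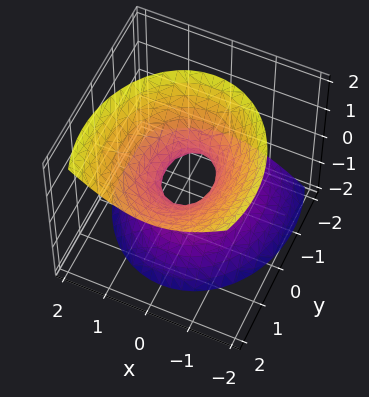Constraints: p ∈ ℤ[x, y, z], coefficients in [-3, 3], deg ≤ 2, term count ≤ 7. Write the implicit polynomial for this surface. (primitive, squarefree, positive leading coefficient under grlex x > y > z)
3*x^2 + 2*y^2 - 2*y*z - 2*z^2 - 1

deg p = 2. No degree-1 surface has this shape.
Observable constraints: no z-intercept at any integer in the box.
These observations pin down the coefficients.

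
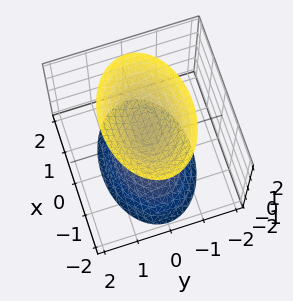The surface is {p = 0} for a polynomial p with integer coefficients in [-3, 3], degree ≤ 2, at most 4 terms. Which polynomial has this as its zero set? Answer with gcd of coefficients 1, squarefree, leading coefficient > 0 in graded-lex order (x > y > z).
x^2 + 2*y^2 - z^2 + 1

1. The picture has 2 separate pieces. Treating them together as one polynomial.
2. Degree: two separate bowl-shaped sheets opening away from each other; a quadric, so deg p = 2.
3. Symmetries: mirror symmetry y ↦ −y ⇒ only even powers of y; the x ↦ −x reflection is a symmetry, so x appears only in even powers; the z ↦ −z reflection is a symmetry, so z appears only in even powers.
4. From the axis intercepts and sections: it misses every integer gridline on the x-axis; it misses every integer gridline on the y-axis; the z-axis gridline crossings are at z ∈ {-1, 1}.
5. Putting this together gives p.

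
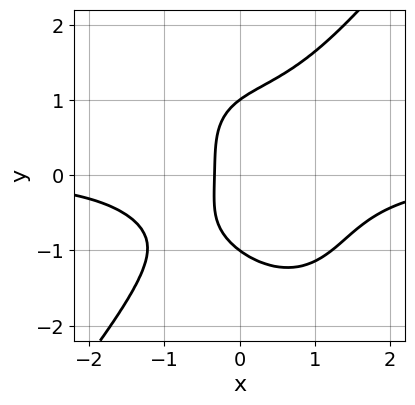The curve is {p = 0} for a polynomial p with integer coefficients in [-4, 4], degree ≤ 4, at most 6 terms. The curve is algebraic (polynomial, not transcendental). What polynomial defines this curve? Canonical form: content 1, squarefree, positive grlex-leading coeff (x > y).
First, degree: a generic line meets the curve in up to 4 points, so deg p = 4.
Next, checking where it meets the axes: the y-axis gridline crossings are at y ∈ {-1, 1}.
Finally, matching integer coefficients to the picture gives p.

2*x^3*y - y^4 + 3*x + 1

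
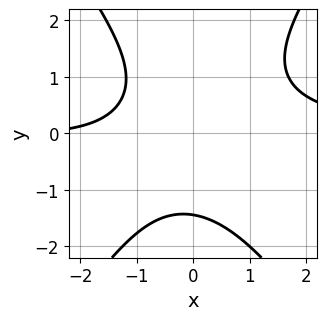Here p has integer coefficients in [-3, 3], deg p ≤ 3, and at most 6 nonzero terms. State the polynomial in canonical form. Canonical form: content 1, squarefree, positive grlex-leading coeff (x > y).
(a) deg p = 3. A generic line meets the curve in up to 3 points.
(b) From the visible intercepts: no x-intercept at any integer in the box.
(c) Solving for integer coefficients yields p as stated.

2*x^2*y - y^3 - x - 3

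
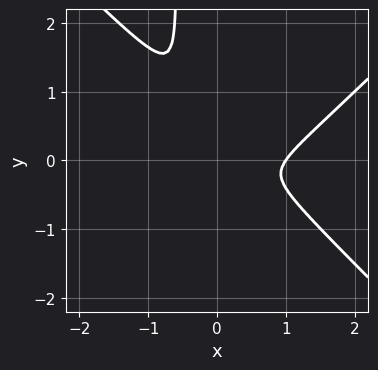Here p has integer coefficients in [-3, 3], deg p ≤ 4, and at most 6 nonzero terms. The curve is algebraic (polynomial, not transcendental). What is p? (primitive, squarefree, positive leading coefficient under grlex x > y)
1. deg p = 3. No degree-2 curve has this shape.
2. Against the integer gridlines: it meets the x-axis at x = 1 (among the integer gridlines).
3. Solving for integer coefficients yields p as stated.

3*x^3 - 3*x*y^2 - 3*x^2 - 2*x*y - 2*y^2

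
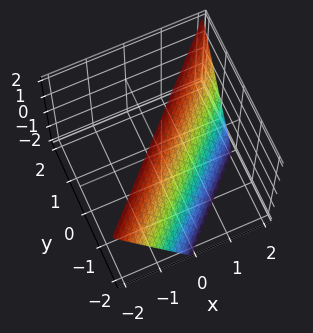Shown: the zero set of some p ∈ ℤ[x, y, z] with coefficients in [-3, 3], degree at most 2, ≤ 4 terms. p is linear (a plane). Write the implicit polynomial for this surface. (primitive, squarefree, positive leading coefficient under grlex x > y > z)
deg p = 1. Every cross-section is a straight line — this is a plane.
From the visible intercepts: it meets the x-axis at x = 1 (among the integer gridlines); it crosses the y-axis at the gridline y = -1; one z-axis crossing is at z = 2.
Assembling these constraints gives the stated polynomial.

2*x - 2*y + z - 2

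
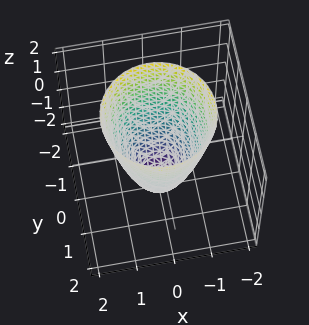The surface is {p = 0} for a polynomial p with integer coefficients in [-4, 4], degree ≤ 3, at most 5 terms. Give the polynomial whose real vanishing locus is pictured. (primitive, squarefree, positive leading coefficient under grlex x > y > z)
The degree is 2 — no degree-1 surface has this shape.
By symmetry, every cross-section ⟂ z is a circle, so x, y appear only via x² + y².
Observable constraints: among the integer gridlines, it crosses the x-axis at x ∈ {-1, 1}; the y-axis gridline crossings are at y ∈ {-1, 1}.
Assembling these constraints gives the stated polynomial.

2*x^2 + 2*y^2 - z - 2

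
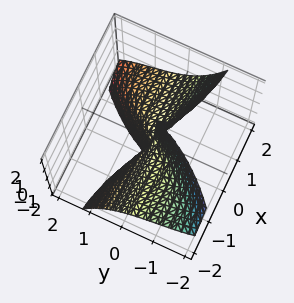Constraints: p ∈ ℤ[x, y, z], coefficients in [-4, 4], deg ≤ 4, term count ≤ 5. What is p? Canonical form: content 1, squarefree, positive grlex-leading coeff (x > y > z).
3*x^2*y + 3*x^2*z - 3*x*y^2 + 2*y^3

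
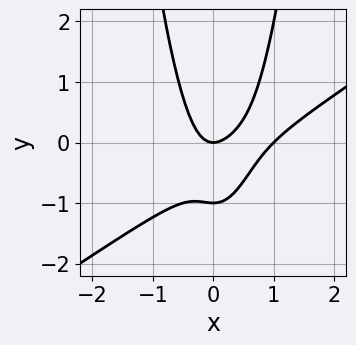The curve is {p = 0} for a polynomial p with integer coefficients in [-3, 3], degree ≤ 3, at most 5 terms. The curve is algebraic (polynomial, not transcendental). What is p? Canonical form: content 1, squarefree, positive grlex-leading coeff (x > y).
2*x^3 - 3*x^2*y - 2*x^2 + y^2 + y

The degree is 3 — a generic line meets the curve in up to 3 points.
Observable constraints: the x-axis gridline crossings are at x ∈ {0, 1}; the y-axis gridline crossings are at y ∈ {-1, 0}.
Assembling these constraints gives the stated polynomial.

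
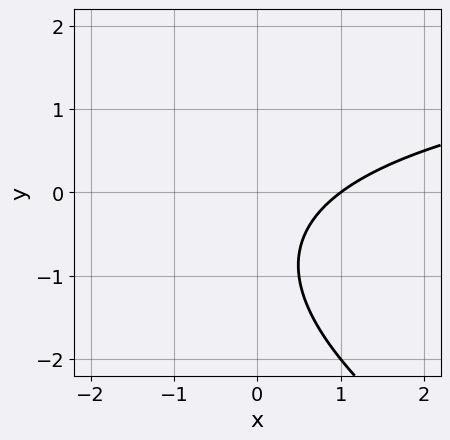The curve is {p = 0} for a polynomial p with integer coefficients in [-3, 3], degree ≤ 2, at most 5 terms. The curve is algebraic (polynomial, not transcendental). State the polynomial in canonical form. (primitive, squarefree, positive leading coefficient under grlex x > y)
deg p = 2.
Reading off the gridlines: it meets the x-axis at x = 1 (among the integer gridlines); the curve avoids every integer y-axis point in the box.
Together with the visible shape, these determine p as stated.

x*y + 2*y^2 - 3*x + 3*y + 3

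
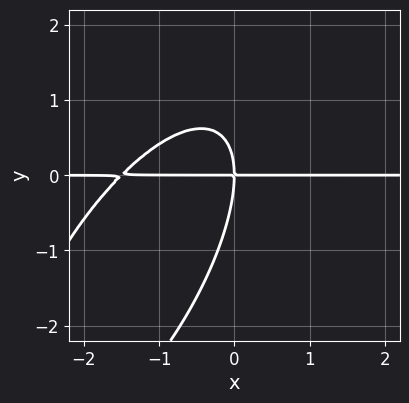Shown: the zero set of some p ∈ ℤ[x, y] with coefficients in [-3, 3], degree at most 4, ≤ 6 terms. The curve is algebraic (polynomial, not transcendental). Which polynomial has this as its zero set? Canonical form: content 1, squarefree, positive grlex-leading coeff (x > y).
The degree is 3 — a generic line meets the curve in up to 3 points.
Checking where it meets the axes: the visible x-axis segment lies entirely on the curve; it meets the y-axis at y = 0 (among the integer gridlines).
Together with the visible shape, these determine p as stated.

2*x^2*y - 2*x*y^2 + y^3 + 3*x*y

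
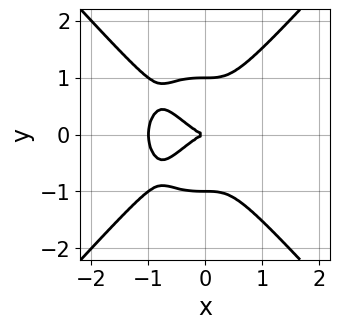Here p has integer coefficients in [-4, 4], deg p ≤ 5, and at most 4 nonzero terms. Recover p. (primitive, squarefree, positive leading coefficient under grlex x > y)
The degree is 4 — a generic line meets the curve in up to 4 points.
Symmetries: mirror symmetry y ↦ −y ⇒ only even powers of y.
Observable constraints: among the integer gridlines, it crosses the x-axis at x ∈ {-1, 0}; the y-axis gridline crossings are at y ∈ {-1, 0, 1}.
Together with the visible shape, these determine p as stated.

3*x^4 - 2*y^4 + 3*x^3 + 2*y^2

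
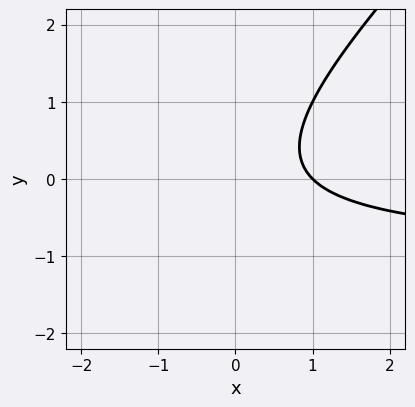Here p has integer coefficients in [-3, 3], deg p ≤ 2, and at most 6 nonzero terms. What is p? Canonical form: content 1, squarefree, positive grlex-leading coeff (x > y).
x*y - y^2 + x - 1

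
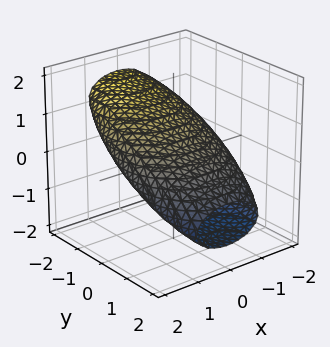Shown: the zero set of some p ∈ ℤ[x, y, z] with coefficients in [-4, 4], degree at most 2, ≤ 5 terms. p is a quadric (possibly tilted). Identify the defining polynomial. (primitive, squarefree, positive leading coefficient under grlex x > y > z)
1. deg p = 2. The shape is more complex than any degree-1 surface.
2. Solving for integer coefficients yields p as stated.

x^2 + y^2 + 3*y*z + 3*z^2 - 2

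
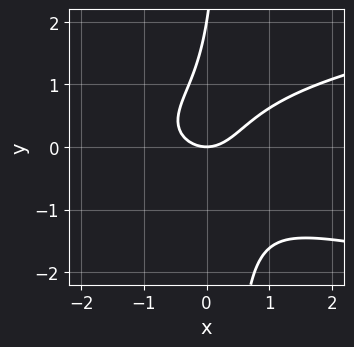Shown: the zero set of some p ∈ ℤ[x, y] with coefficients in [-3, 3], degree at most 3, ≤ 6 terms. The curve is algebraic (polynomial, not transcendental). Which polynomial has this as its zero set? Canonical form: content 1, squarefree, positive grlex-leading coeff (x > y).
3*x*y^2 - 2*x^2 - y^2 + 2*y

First, degree: no degree-2 curve has this shape, so deg p = 3.
Next, against the integer gridlines: one x-axis crossing is at x = 0; among the integer gridlines, it crosses the y-axis at y ∈ {0, 2}.
Finally, fitting integer coefficients to these (and the overall shape) gives p.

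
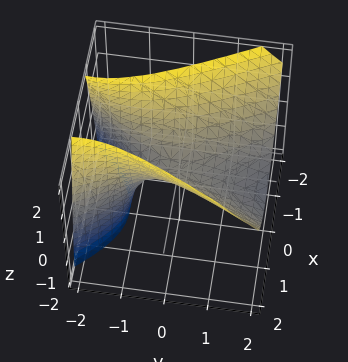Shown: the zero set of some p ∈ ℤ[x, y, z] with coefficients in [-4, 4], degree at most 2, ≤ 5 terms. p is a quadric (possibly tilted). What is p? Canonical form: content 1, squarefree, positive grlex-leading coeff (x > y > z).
The degree is 2 — a generic line meets the surface in up to 2 points.
From the visible intercepts: one z-axis crossing is at z = 0; it crosses the x-axis at the gridline x = 0.
These observations pin down the coefficients.

3*x^2 - y^2 - 2*y*z - 3*z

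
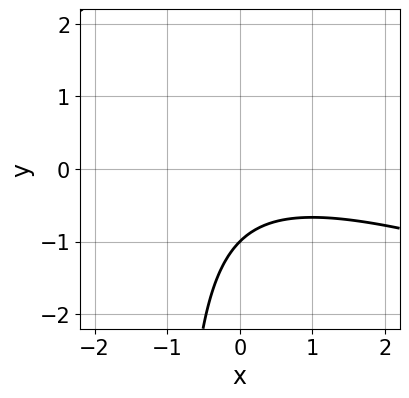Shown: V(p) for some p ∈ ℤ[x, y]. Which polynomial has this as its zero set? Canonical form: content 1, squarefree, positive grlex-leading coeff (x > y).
x^2 + 3*x*y + 3*y + 3

First, degree: a generic line meets the curve in up to 2 points, so deg p = 2.
Next, from the axis intercepts and sections: the curve avoids every integer x-axis point in the box; it meets the y-axis at y = -1 (among the integer gridlines).
Finally, solving for integer coefficients yields p as stated.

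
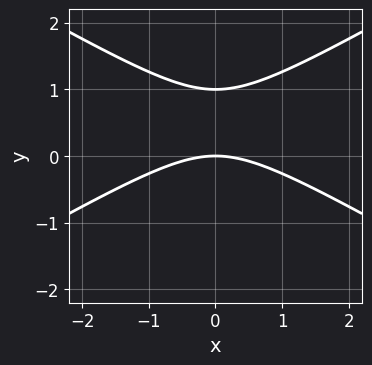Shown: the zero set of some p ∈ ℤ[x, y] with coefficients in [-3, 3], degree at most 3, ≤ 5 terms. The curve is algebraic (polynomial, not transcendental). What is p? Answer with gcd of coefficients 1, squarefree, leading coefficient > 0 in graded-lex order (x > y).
Degree: the shape is more complex than any degree-1 curve, so deg p = 2.
Symmetries: the x ↦ −x reflection is a symmetry, so x appears only in even powers.
Observable constraints: it meets the x-axis at x = 0 (among the integer gridlines); the y-axis gridline crossings are at y ∈ {0, 1}.
Together with the visible shape, these determine p as stated.

x^2 - 3*y^2 + 3*y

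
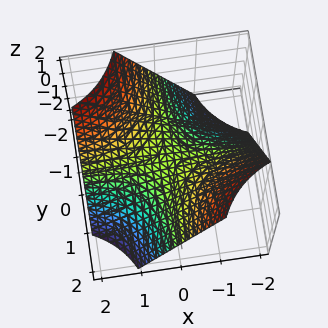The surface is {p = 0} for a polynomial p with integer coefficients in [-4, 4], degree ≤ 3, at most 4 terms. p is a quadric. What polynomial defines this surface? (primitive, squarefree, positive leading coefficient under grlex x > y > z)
(a) deg p = 2.
(b) Checking where it meets the axes: the visible x-axis segment lies entirely on the surface; the visible y-axis segment lies entirely on the surface.
(c) Assembling these constraints gives the stated polynomial.

x*y + z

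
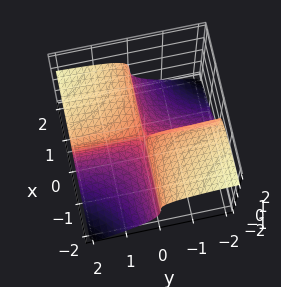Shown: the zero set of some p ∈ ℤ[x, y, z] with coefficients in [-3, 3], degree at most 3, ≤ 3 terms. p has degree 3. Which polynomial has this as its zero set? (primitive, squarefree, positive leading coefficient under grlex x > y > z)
2*x*y*z + 3*z^3 - 3*x*y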